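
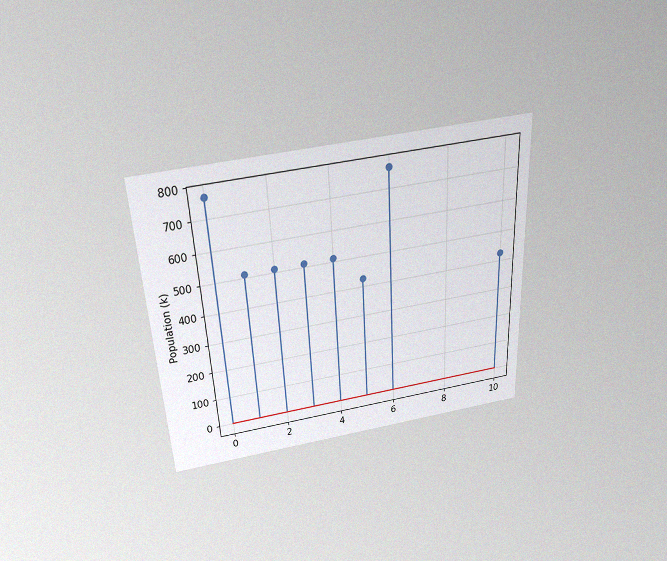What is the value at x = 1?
The chart is tilted about 3° counter-clockwise and viewed slightly from above, with some photo noise. The stem at x=1 reaches 510k.

510k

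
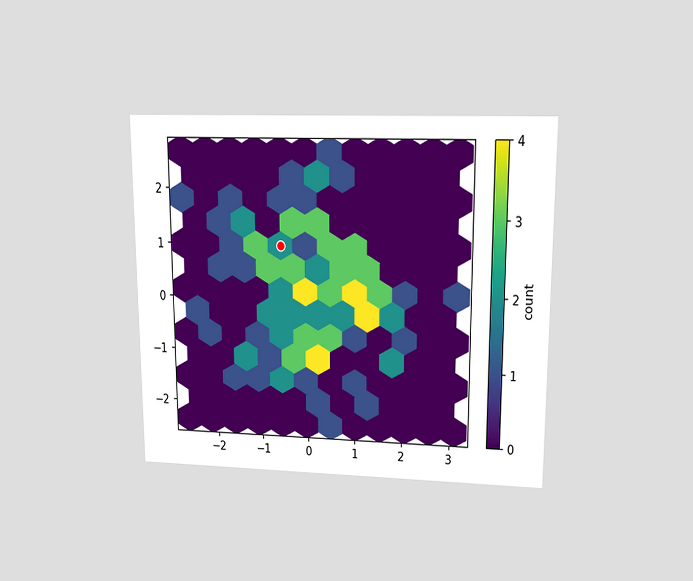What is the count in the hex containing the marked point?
2

The chart is viewed at a slight angle. The marked hex reads 2 on the colorbar.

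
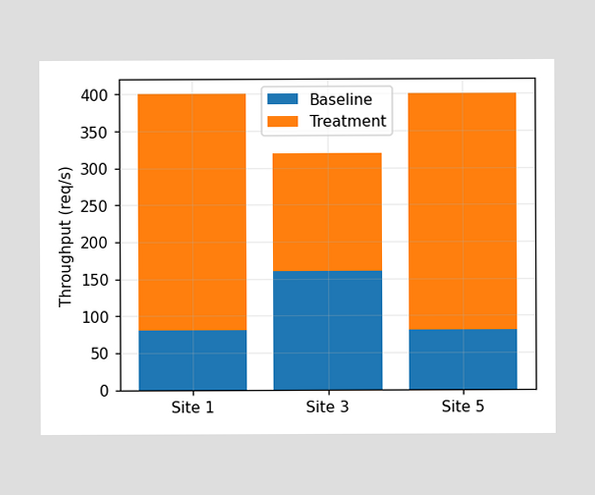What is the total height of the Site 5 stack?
The Site 5 stack's top reaches 400req/s on the y-axis.

400req/s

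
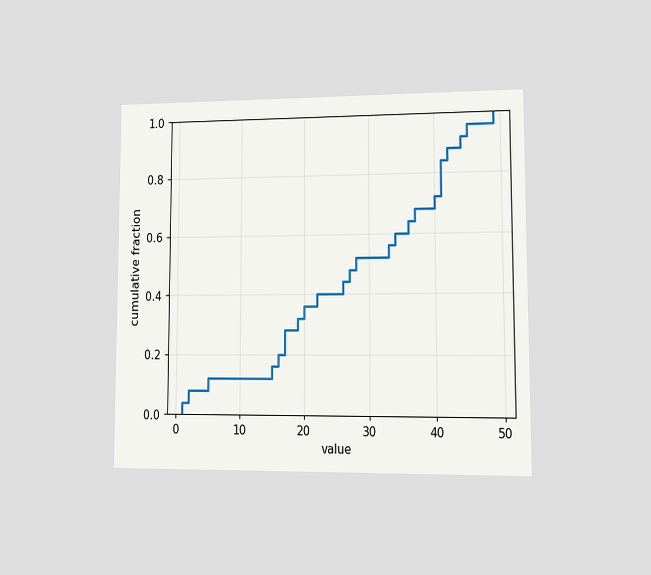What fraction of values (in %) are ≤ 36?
The chart is viewed at a slight angle. At x=36 the ECDF step is at 64%.

64%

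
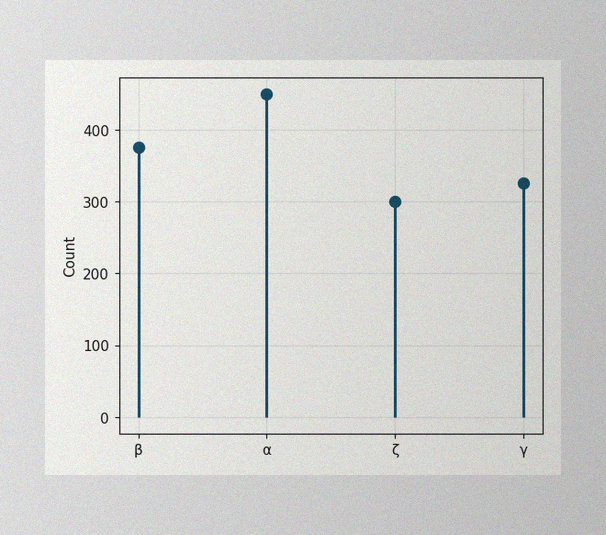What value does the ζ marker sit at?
The image has some photo noise and uneven lighting. The ζ marker sits at 300.

300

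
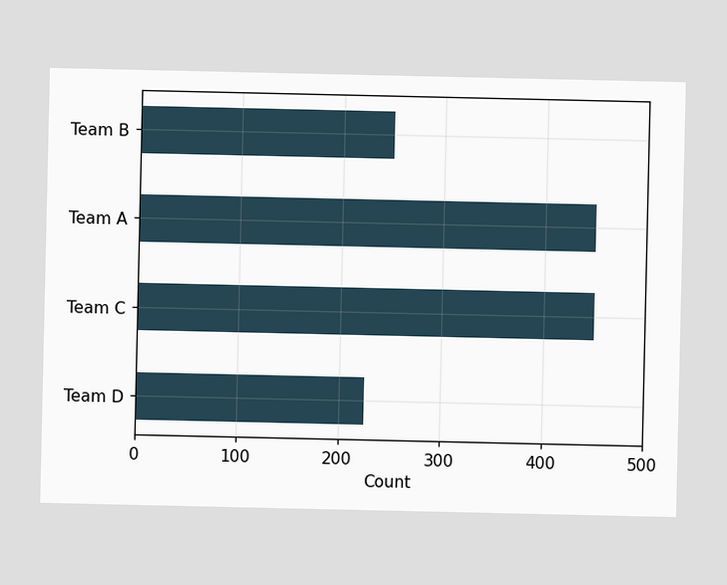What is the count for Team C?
450

Reading along the chart's x-axis, the Team C bar reaches 450.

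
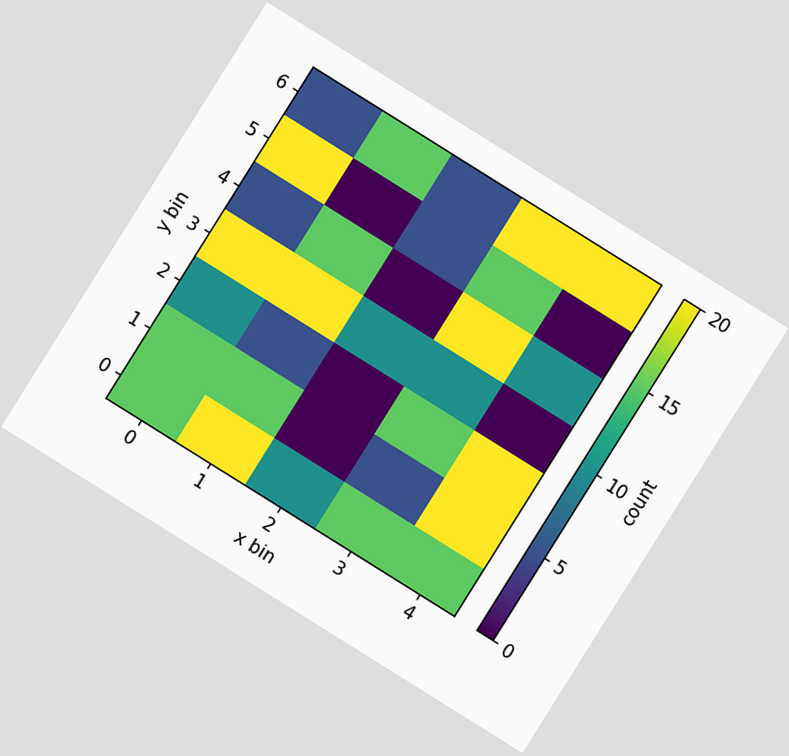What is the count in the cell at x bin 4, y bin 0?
15

The chart is tilted about 32° clockwise. Matching the cell (4, 0) against the colorbar gives 15.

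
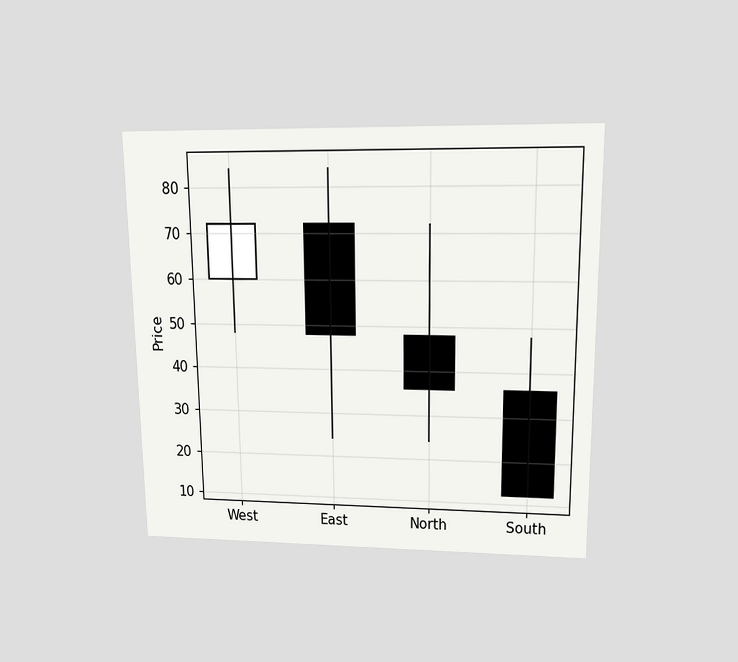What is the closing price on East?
48

The chart is viewed slightly from above. The East candle closes at 48.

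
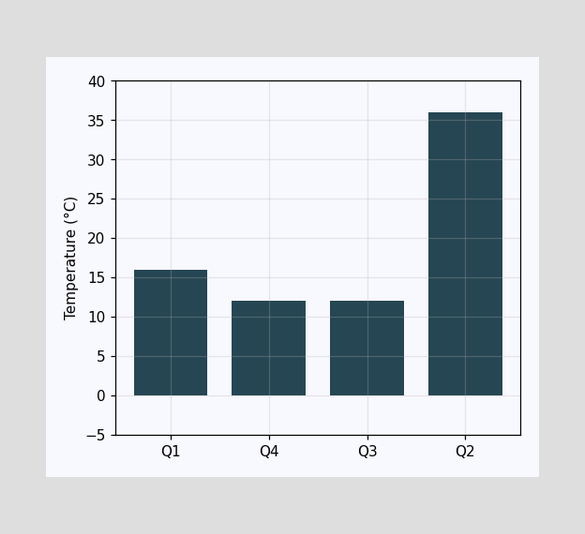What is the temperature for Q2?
Reading along the chart's y-axis, the Q2 bar reaches 36°C.

36°C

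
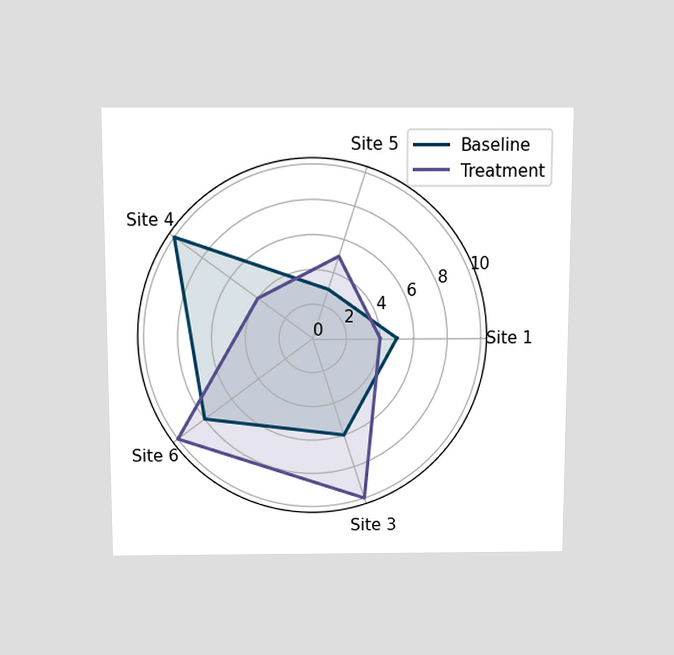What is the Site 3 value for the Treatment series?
The chart is viewed slightly from above. On the Site 3 axis, Treatment reaches 10.

10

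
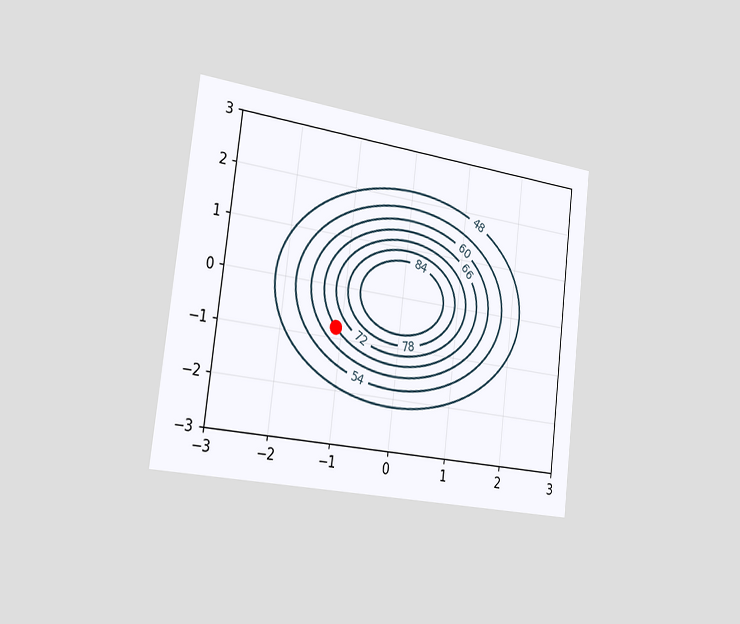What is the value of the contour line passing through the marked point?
The chart is tilted about 7° clockwise and viewed slightly from the left. The marked point sits on the contour labelled 66.

66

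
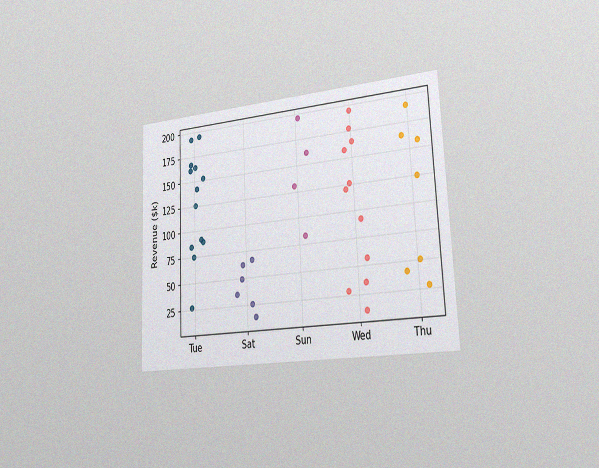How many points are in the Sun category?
4

The chart is tilted about 3° counter-clockwise and viewed slightly from the right, with some photo noise. Counting the markers in the Sun column gives 4.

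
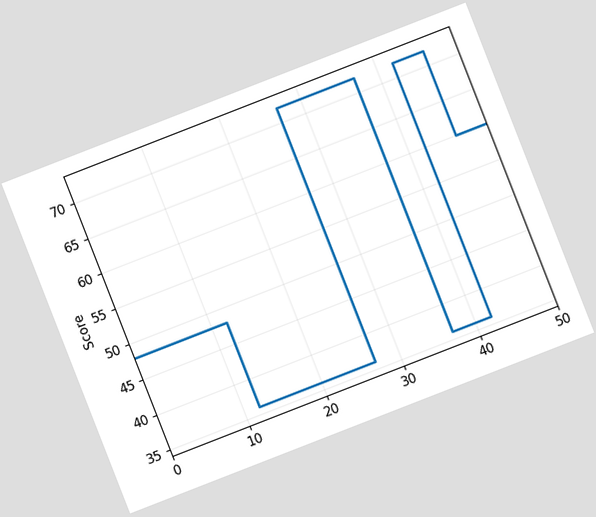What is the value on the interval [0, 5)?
The chart is tilted about 21° counter-clockwise. On [0, 5) the step sits at 48.

48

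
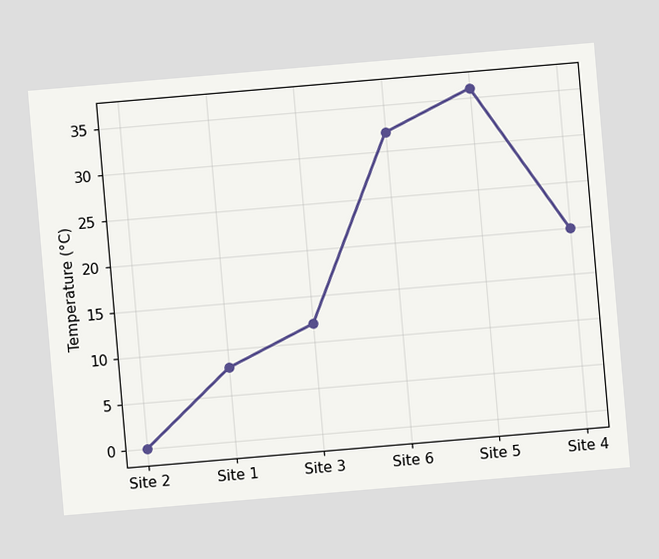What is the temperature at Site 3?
12°C

The chart is tilted about 5° counter-clockwise. At Site 3, the line is at 12°C.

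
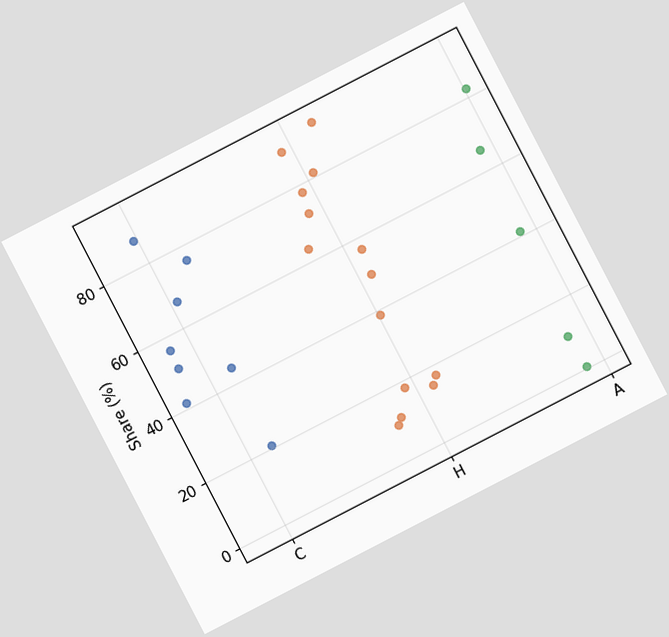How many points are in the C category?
8

The chart is tilted about 27° counter-clockwise. Counting the markers in the C column gives 8.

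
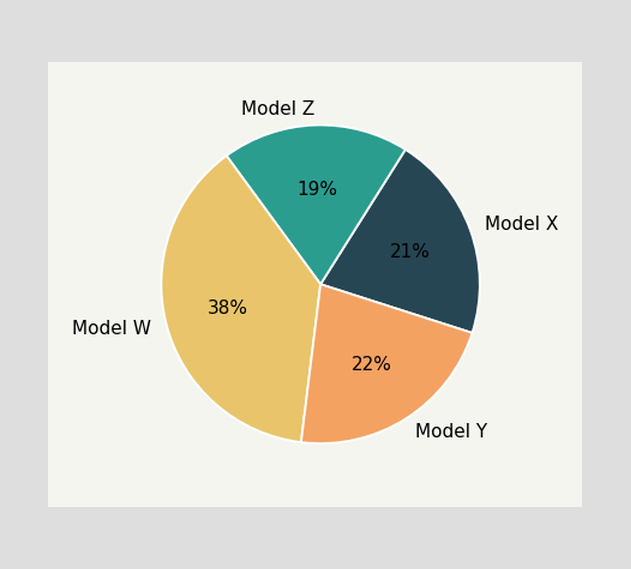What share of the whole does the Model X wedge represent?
The Model X slice takes up 21% of the pie.

21%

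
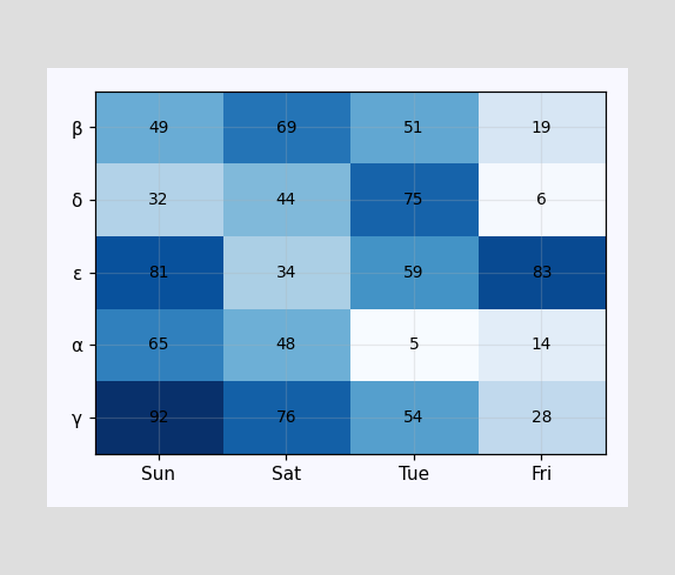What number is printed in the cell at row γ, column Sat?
76

The (γ, Sat) cell reads 76.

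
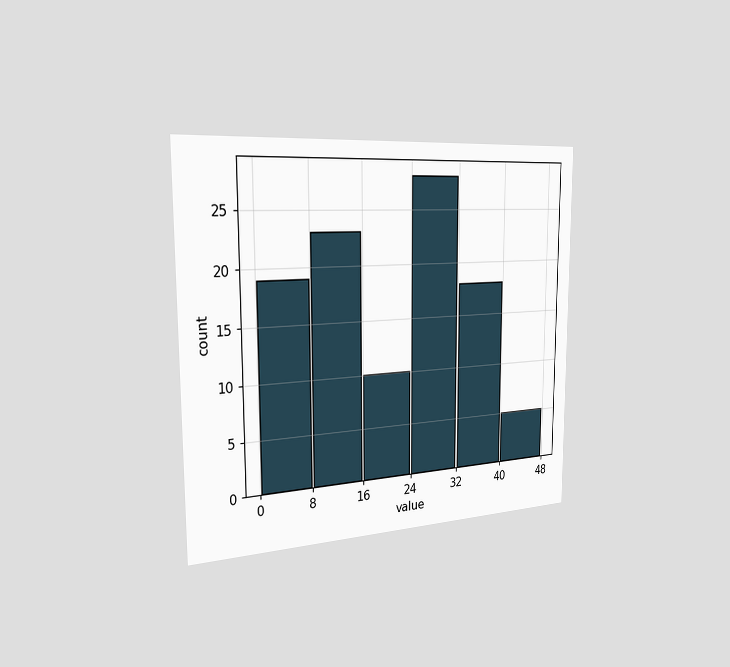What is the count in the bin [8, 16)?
The chart is viewed slightly from the left. The [8, 16) bin has height 23.

23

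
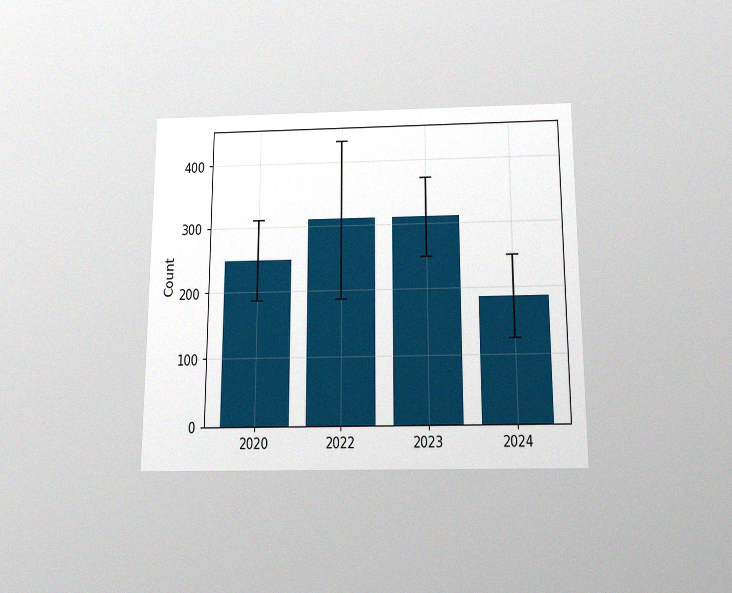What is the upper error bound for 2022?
The chart is viewed slightly from below, with some photo noise. The 2022 bar's upper whisker reaches 434.

434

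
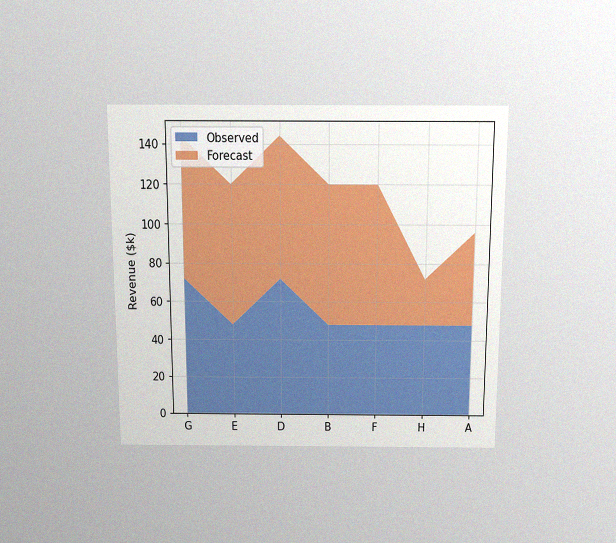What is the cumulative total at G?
The chart is viewed slightly from above, with some photo noise. The stacked total at G reaches $144k.

$144k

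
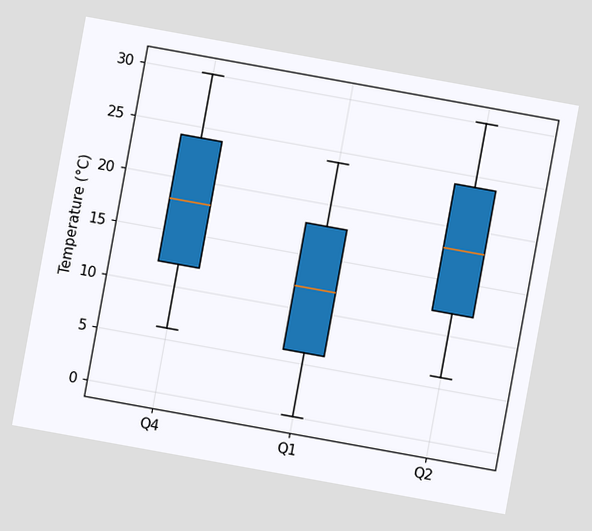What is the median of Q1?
The chart is tilted about 10° clockwise. The median line in the Q1 box sits at 12°C.

12°C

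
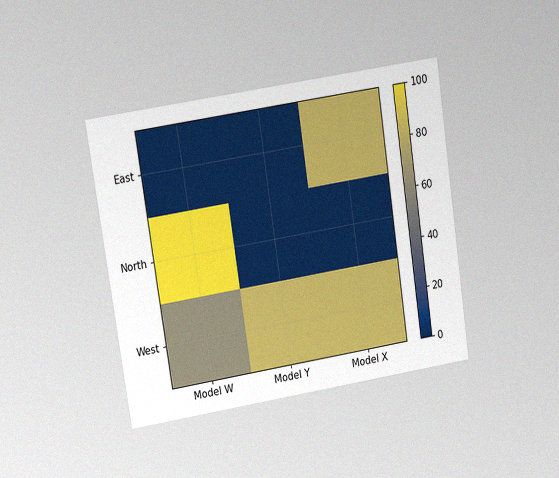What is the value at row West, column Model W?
The chart is tilted about 9° counter-clockwise and viewed at a slight angle, with some photo noise. Matching cell (West, Model W) against the colorbar gives 60.

60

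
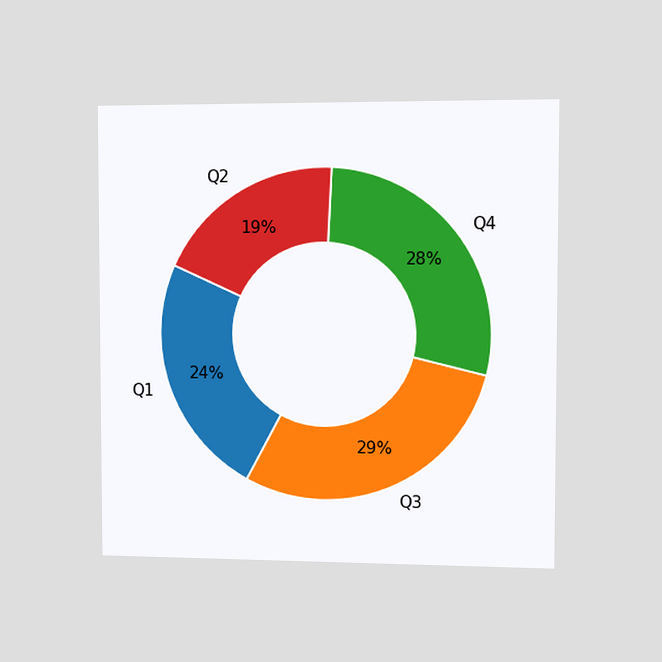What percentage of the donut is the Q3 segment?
The chart is viewed slightly from the right. The Q3 segment takes up 29% of the ring.

29%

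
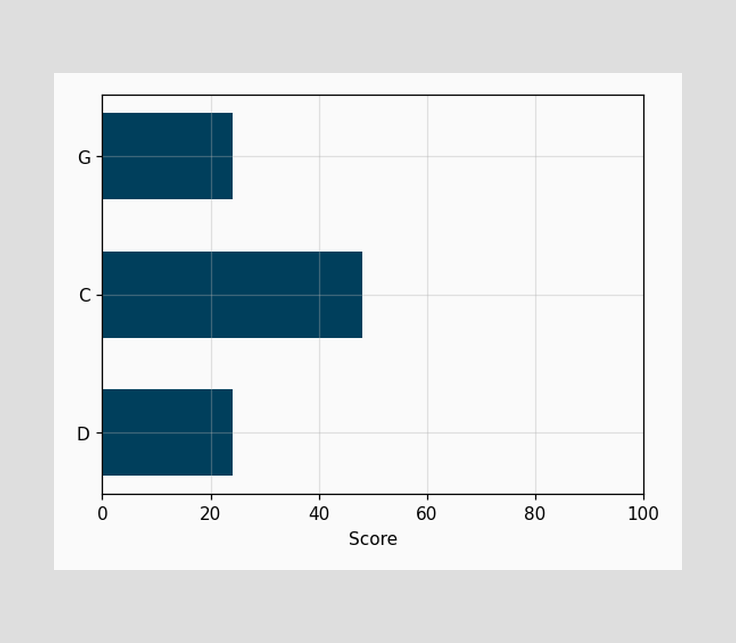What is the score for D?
24

Reading along the chart's x-axis, the D bar reaches 24.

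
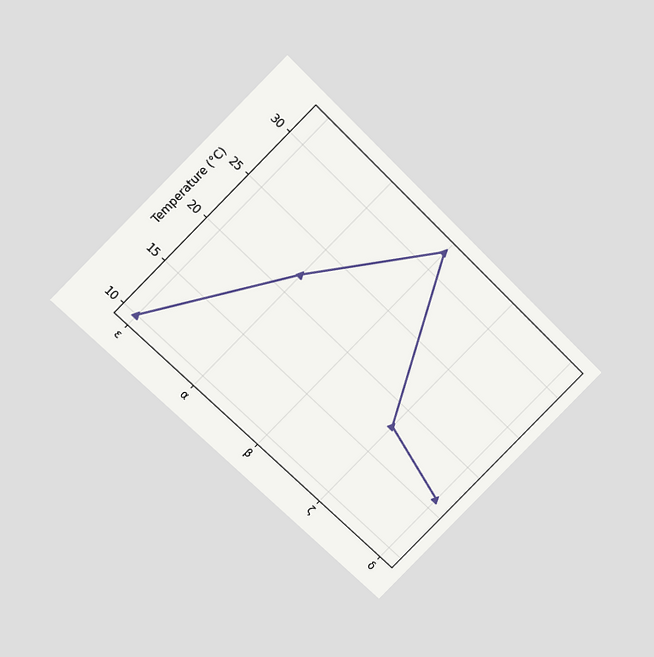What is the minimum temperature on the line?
10°C

The chart is tilted about 45° clockwise and viewed at a slight angle. The lowest point is at ε, and reading across to the y-axis gives 10°C.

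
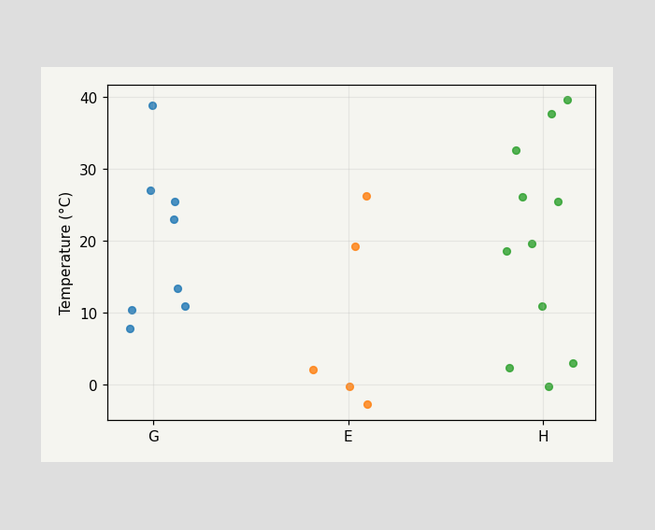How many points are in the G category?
Counting the markers in the G column gives 8.

8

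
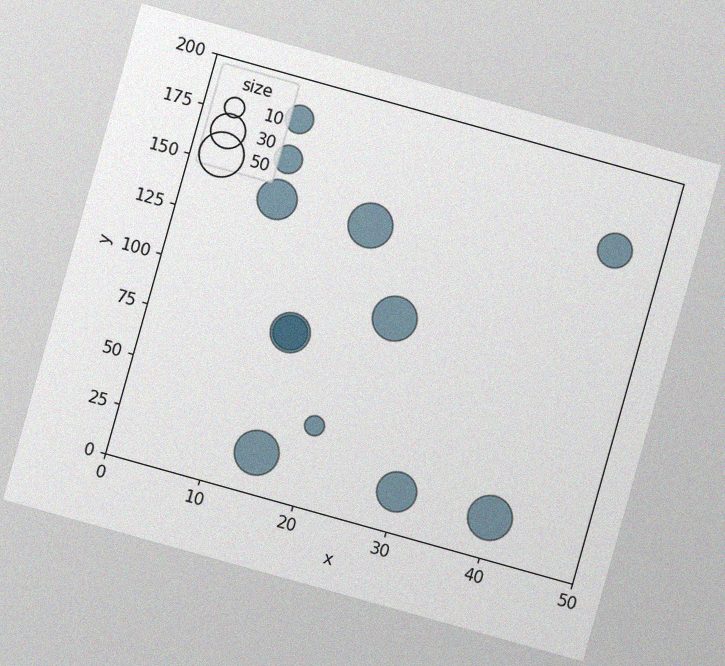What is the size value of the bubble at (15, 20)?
50

The chart is tilted about 16° clockwise, with some photo noise. Matching the bubble at (15, 20) against the size legend gives 50.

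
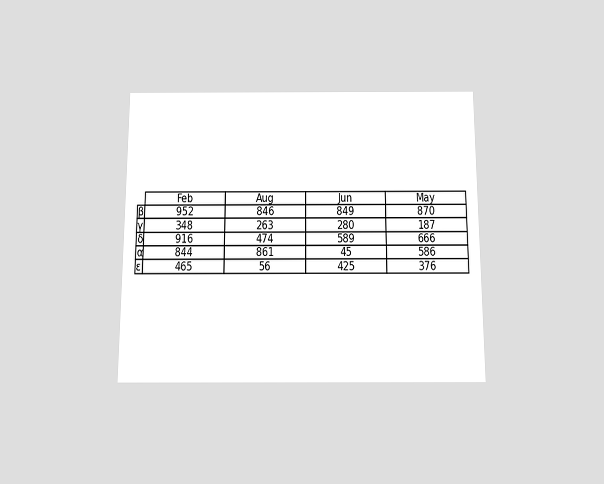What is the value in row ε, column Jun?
425

The chart is viewed slightly from below. The (ε, Jun) cell reads 425.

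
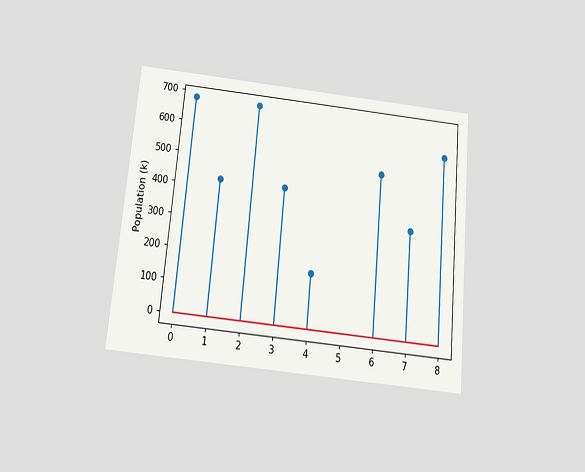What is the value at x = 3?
The chart is tilted about 5° clockwise and viewed slightly from below. The stem at x=3 reaches 425k.

425k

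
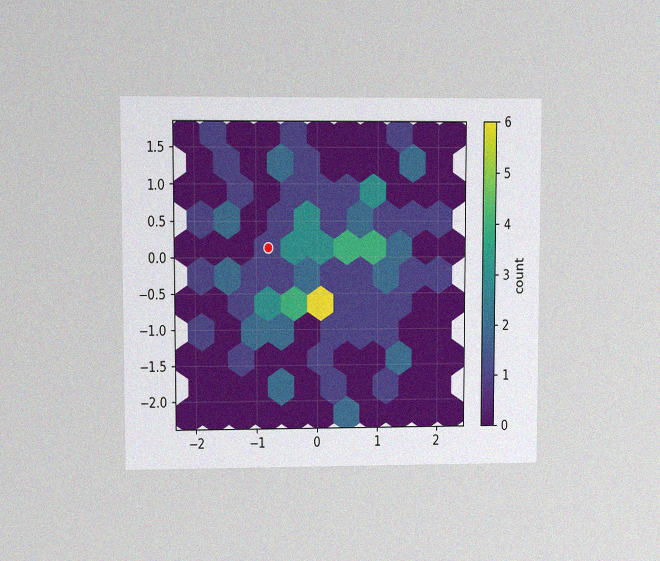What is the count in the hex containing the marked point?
The chart is viewed at a slight angle, with some photo noise. The marked hex reads 1 on the colorbar.

1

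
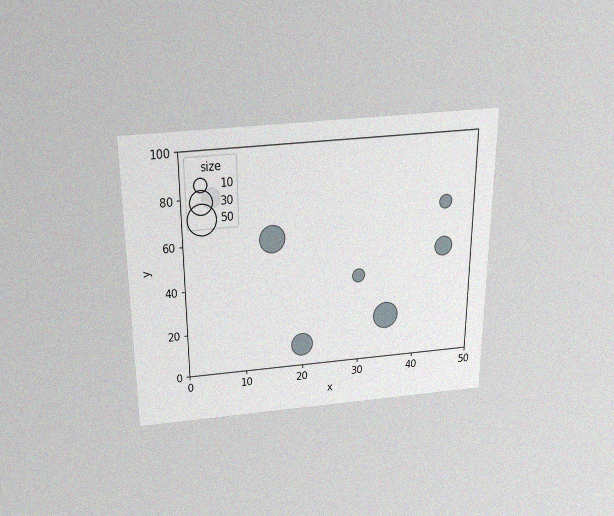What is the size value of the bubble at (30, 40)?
The chart is viewed slightly from above, with some photo noise. Matching the bubble at (30, 40) against the size legend gives 10.

10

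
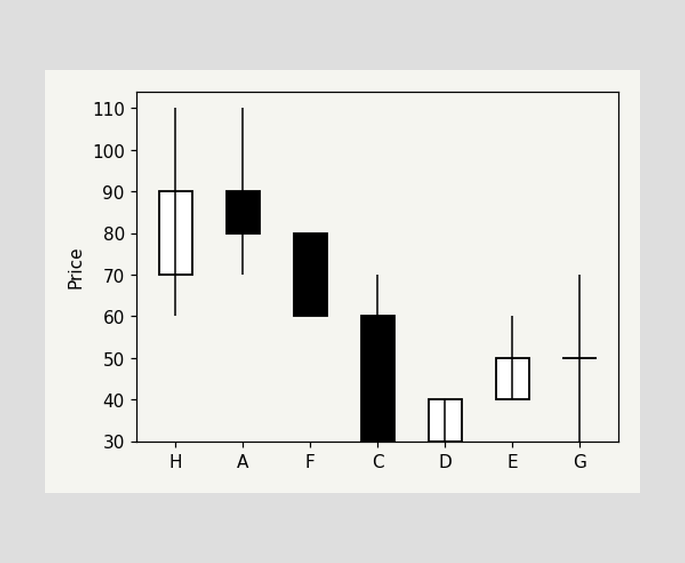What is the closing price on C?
30

The C candle closes at 30.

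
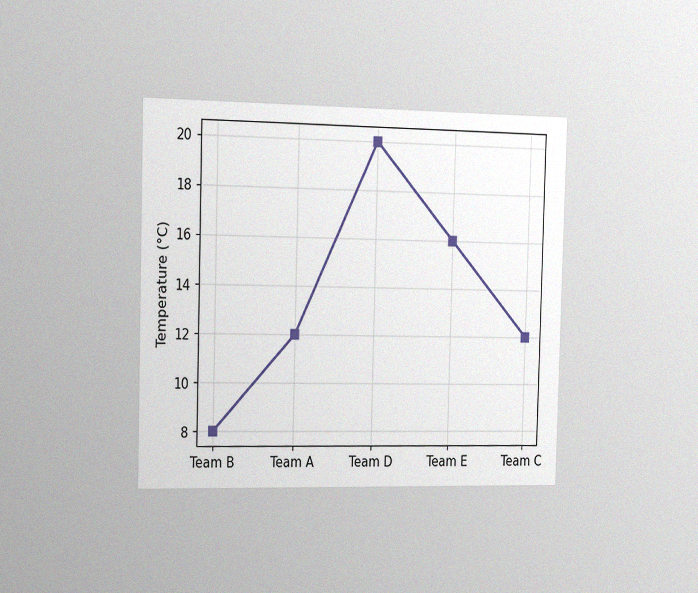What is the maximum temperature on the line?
20°C

The chart is viewed slightly from the left, with some photo noise. The highest point is at Team D, and reading across to the y-axis gives 20°C.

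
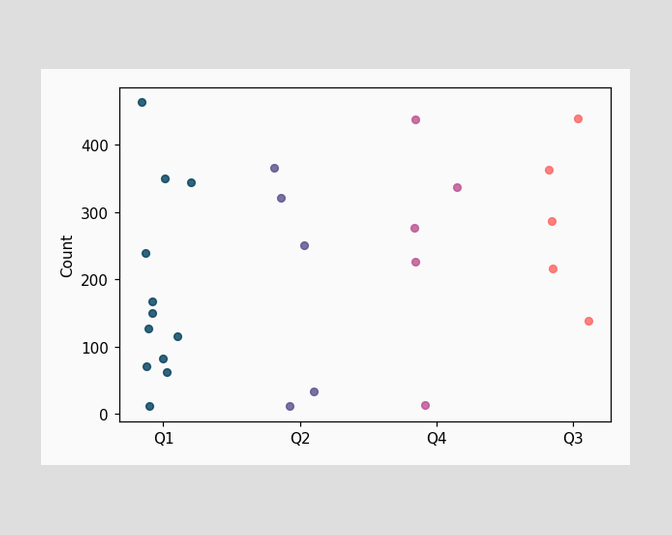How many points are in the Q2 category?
Counting the markers in the Q2 column gives 5.

5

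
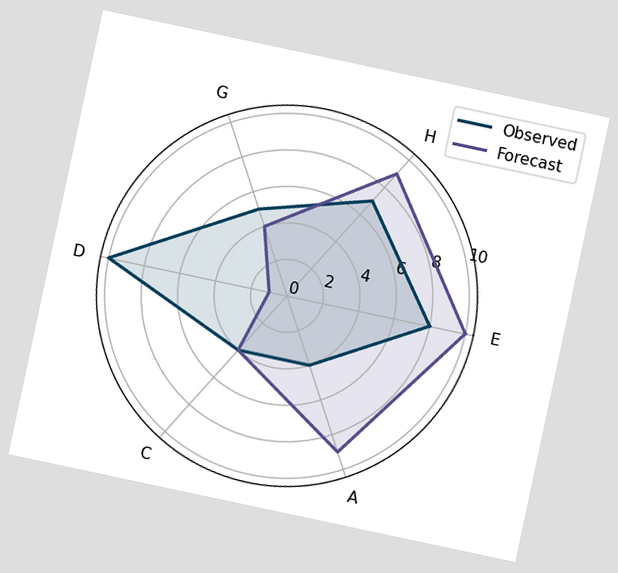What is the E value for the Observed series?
8

The chart is tilted about 12° clockwise. On the E axis, Observed reaches 8.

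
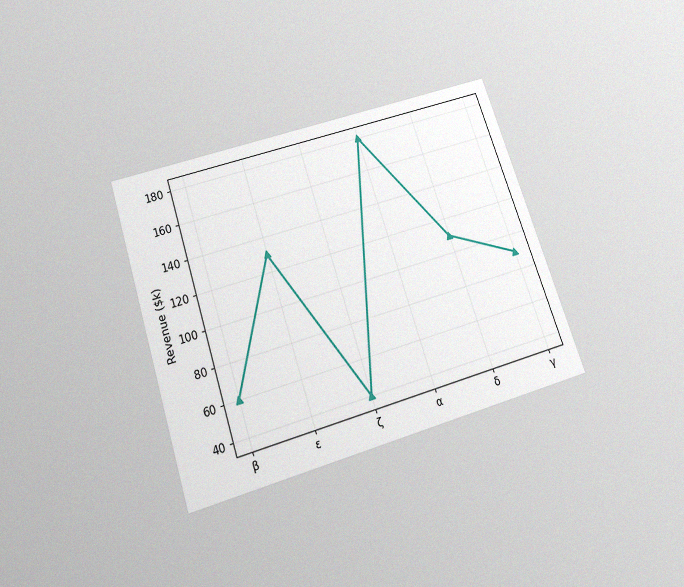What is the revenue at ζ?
$40k

The chart is tilted about 18° counter-clockwise and viewed slightly from below, with some photo noise. At ζ, the line is at $40k.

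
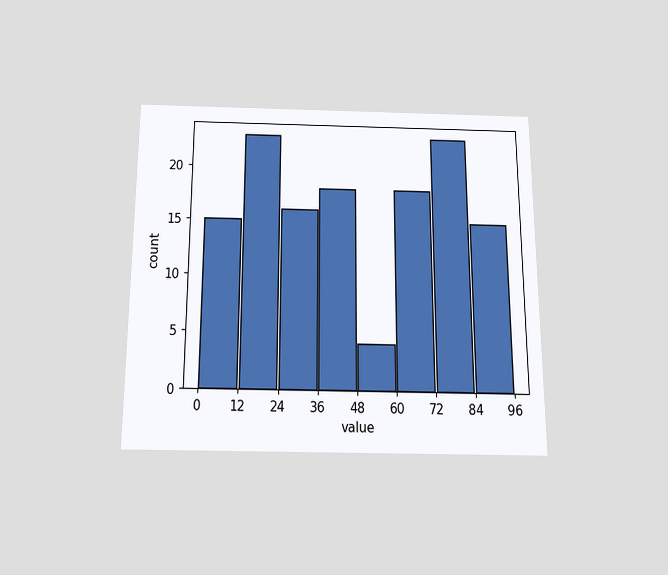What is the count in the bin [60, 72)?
The chart is viewed slightly from below. The [60, 72) bin has height 18.

18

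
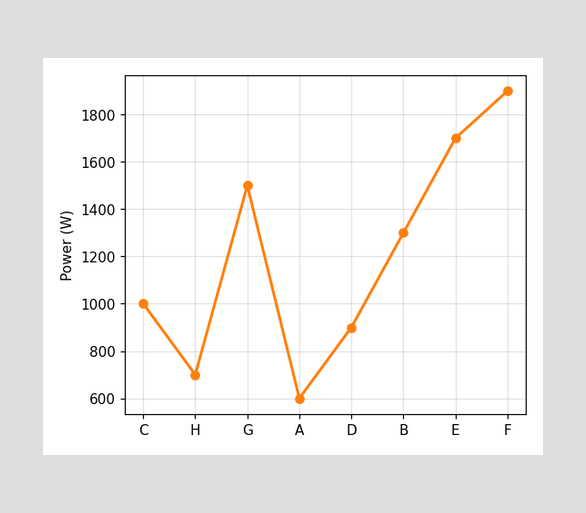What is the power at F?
1900W

At F, the line is at 1900W.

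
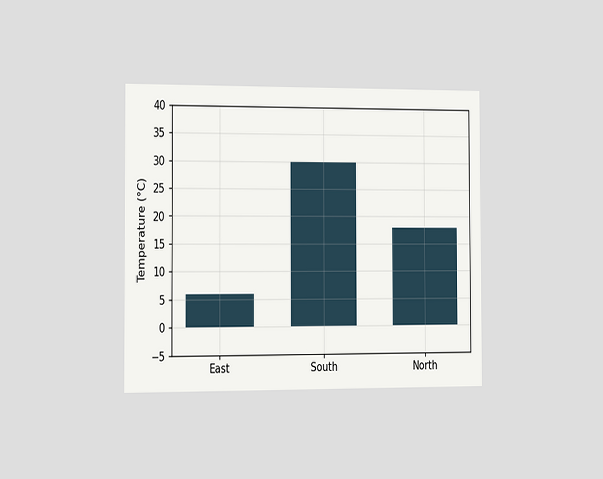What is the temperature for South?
30°C

The chart is viewed slightly from the left. Reading along the chart's y-axis, the South bar reaches 30°C.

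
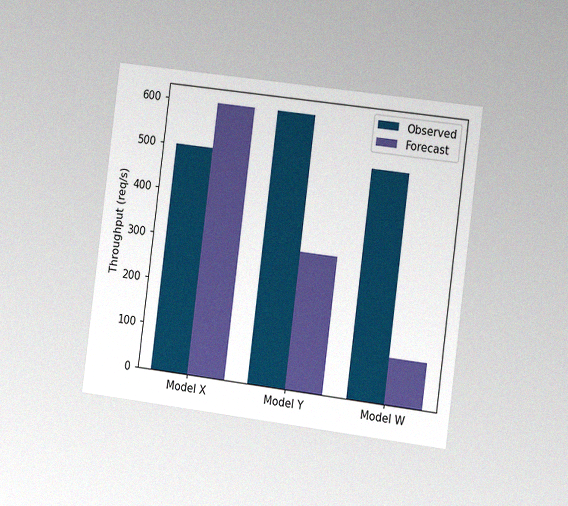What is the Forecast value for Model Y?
The chart is tilted about 7° clockwise and viewed slightly from the right, with some photo noise. The Forecast bar at Model Y reaches 300req/s on the y-axis.

300req/s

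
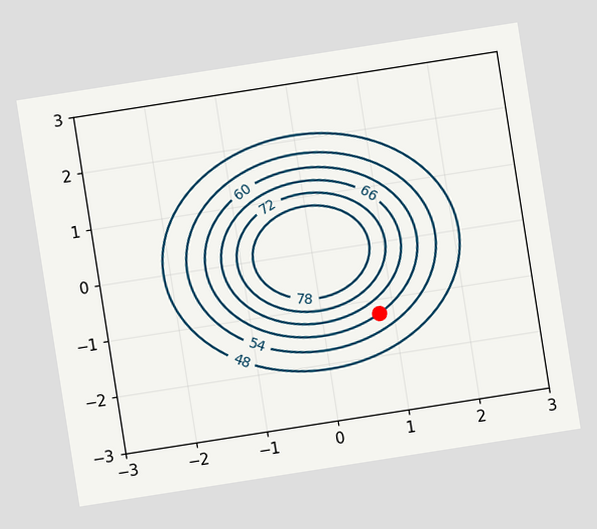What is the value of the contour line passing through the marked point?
The chart is tilted about 9° counter-clockwise. The marked point sits on the contour labelled 60.

60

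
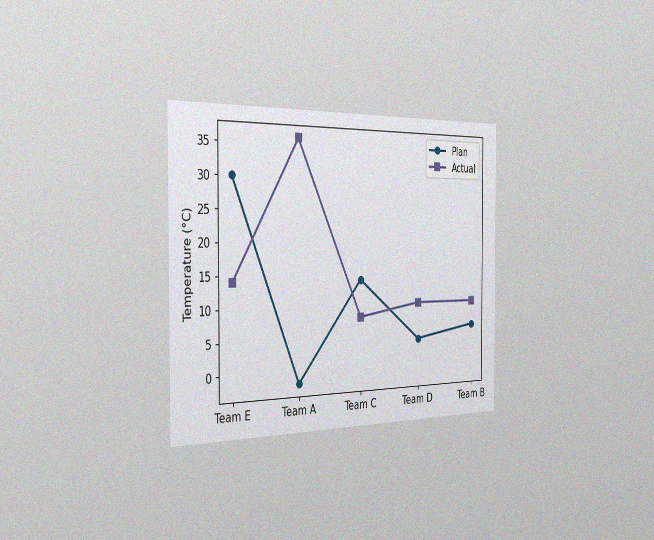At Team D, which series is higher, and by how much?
Actual, by 6°C

The chart is viewed slightly from the left, with some photo noise. At Team D, Actual sits above the other line by 6°C.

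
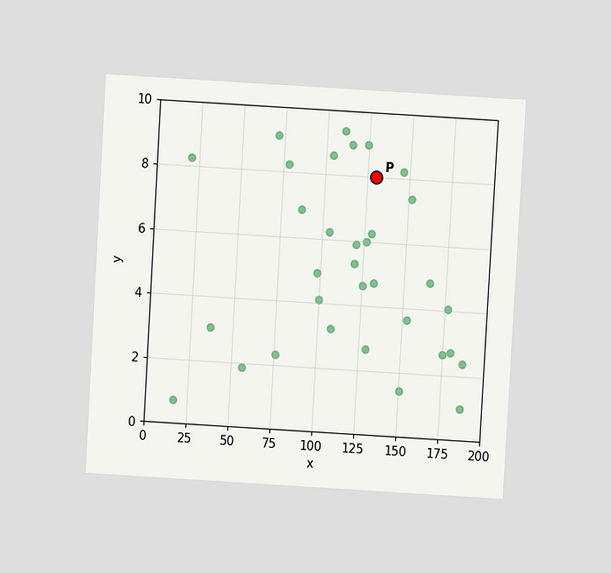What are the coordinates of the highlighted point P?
(130, 8)

The chart is tilted about 3° clockwise and viewed at a slight angle. Following the gridlines from P to each axis, P sits at (130, 8).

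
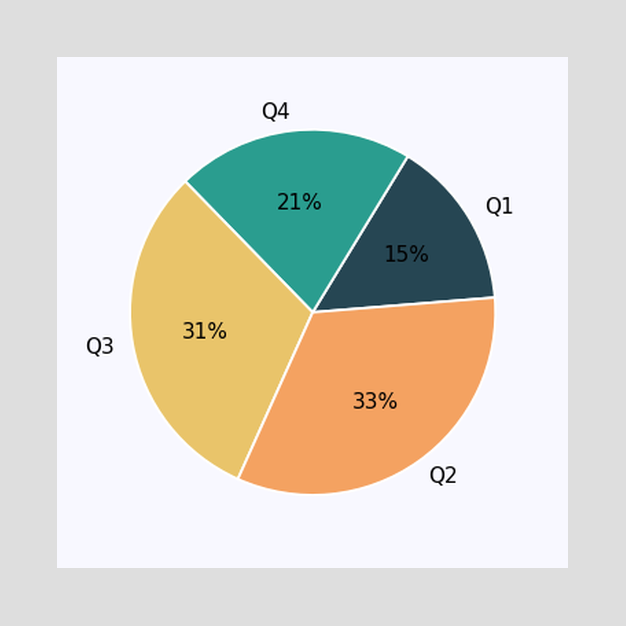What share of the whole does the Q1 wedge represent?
The Q1 slice takes up 15% of the pie.

15%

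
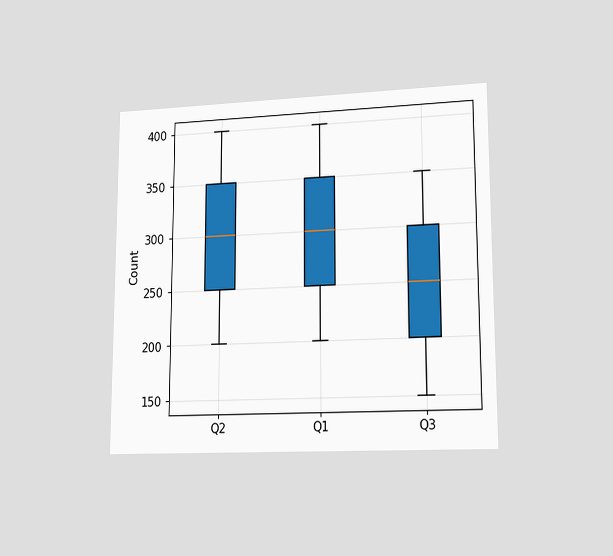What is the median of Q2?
300

The chart is viewed at a slight angle. The median line in the Q2 box sits at 300.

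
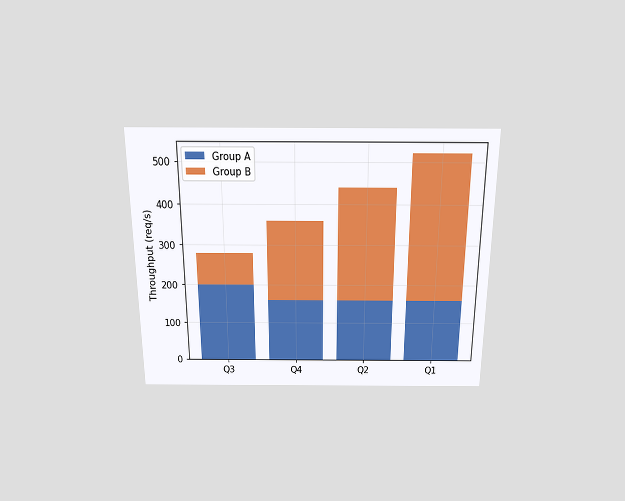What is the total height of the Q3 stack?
The chart is viewed slightly from above. The Q3 stack's top reaches 280req/s on the y-axis.

280req/s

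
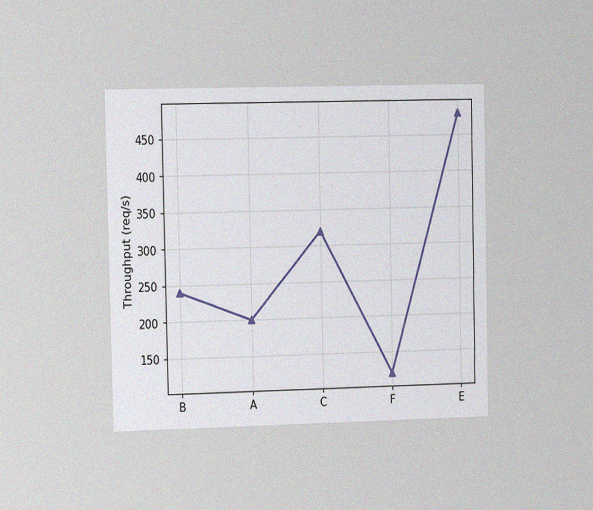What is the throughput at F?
The chart is viewed at a slight angle, with some photo noise. At F, the line is at 120req/s.

120req/s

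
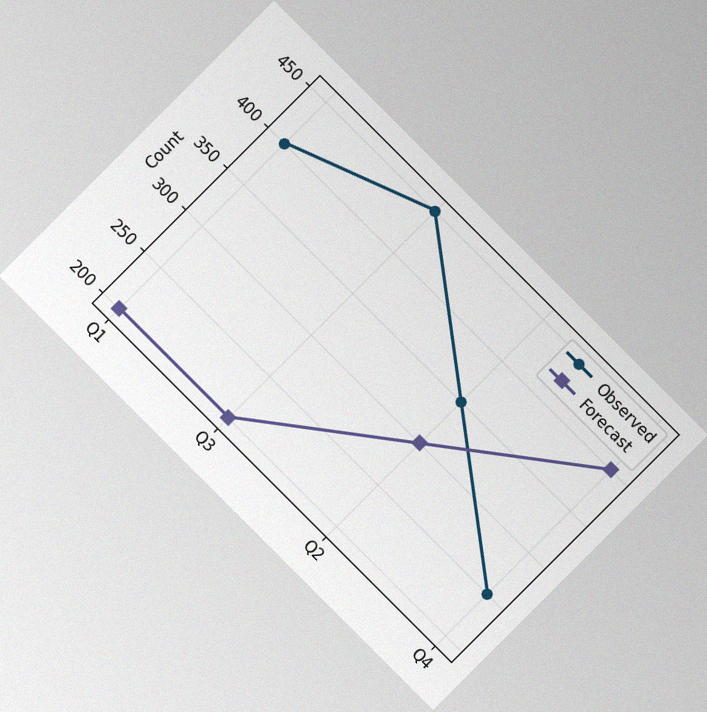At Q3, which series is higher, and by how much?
The chart is tilted about 45° clockwise, with some photo noise. At Q3, Observed sits above the other line by 250.

Observed, by 250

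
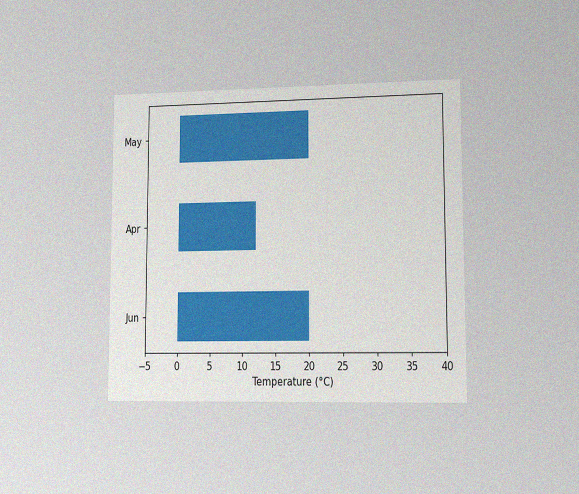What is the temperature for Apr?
12°C

The chart is viewed slightly from the right, with some photo noise. Reading along the chart's x-axis, the Apr bar reaches 12°C.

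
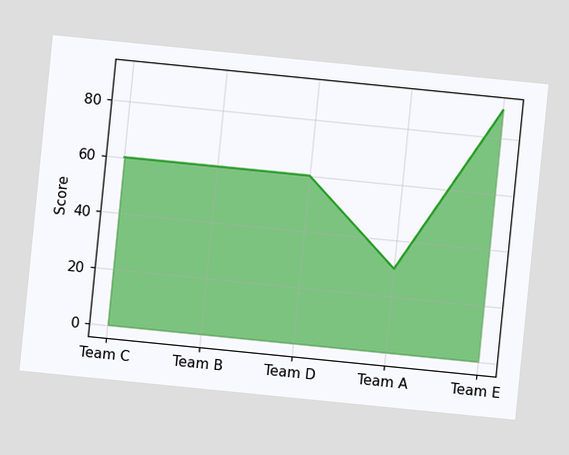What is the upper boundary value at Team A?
The chart is tilted about 6° clockwise. At Team A the upper boundary is at 30.

30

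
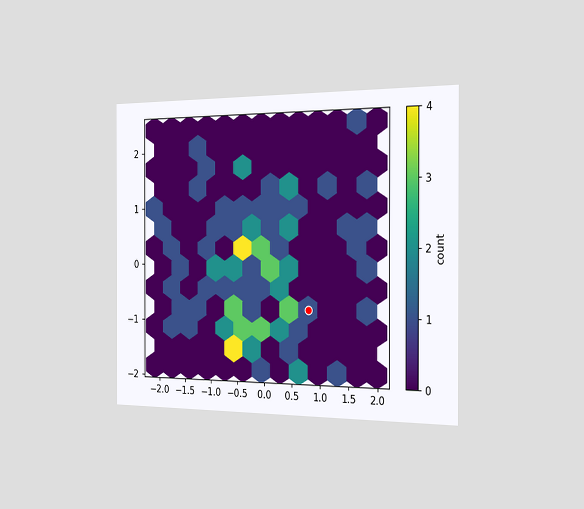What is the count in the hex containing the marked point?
1

The chart is viewed slightly from the right. The marked hex reads 1 on the colorbar.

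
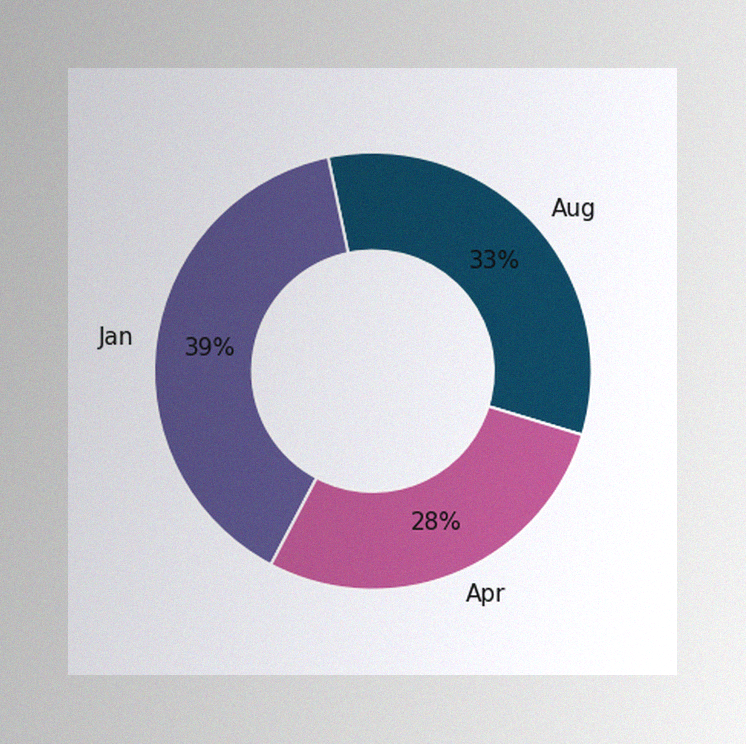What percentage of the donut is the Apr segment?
The image has some photo noise and uneven lighting. The Apr segment takes up 28% of the ring.

28%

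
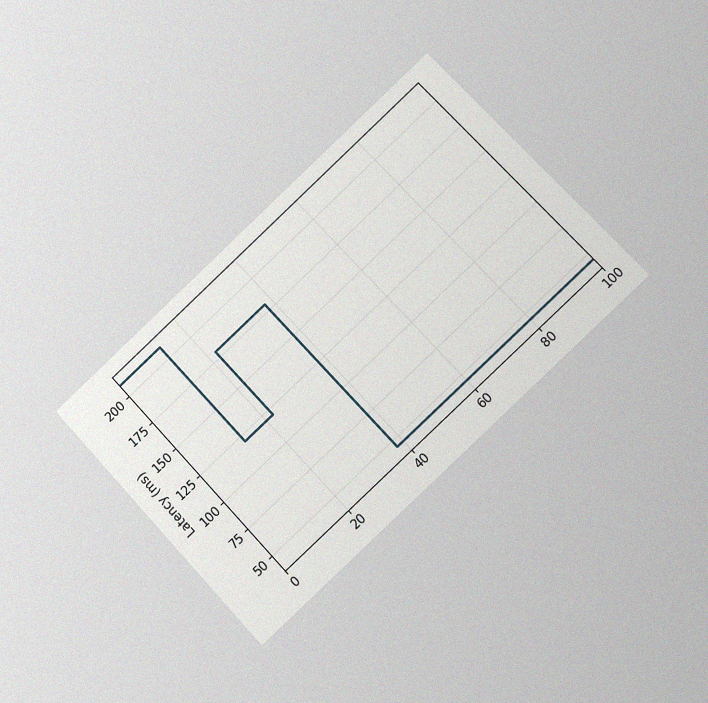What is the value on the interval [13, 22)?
The chart is tilted about 43° counter-clockwise and viewed at a slight angle, with some photo noise. On [13, 22) the step sits at 120ms.

120ms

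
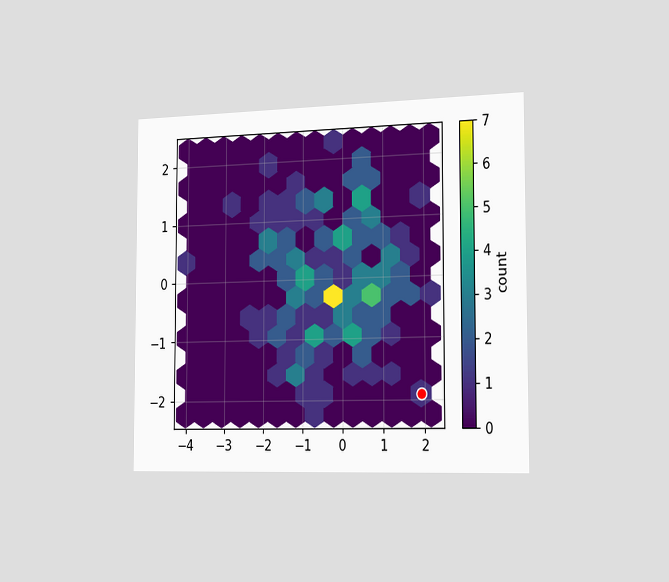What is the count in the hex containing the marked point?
1

The chart is viewed slightly from the right. The marked hex reads 1 on the colorbar.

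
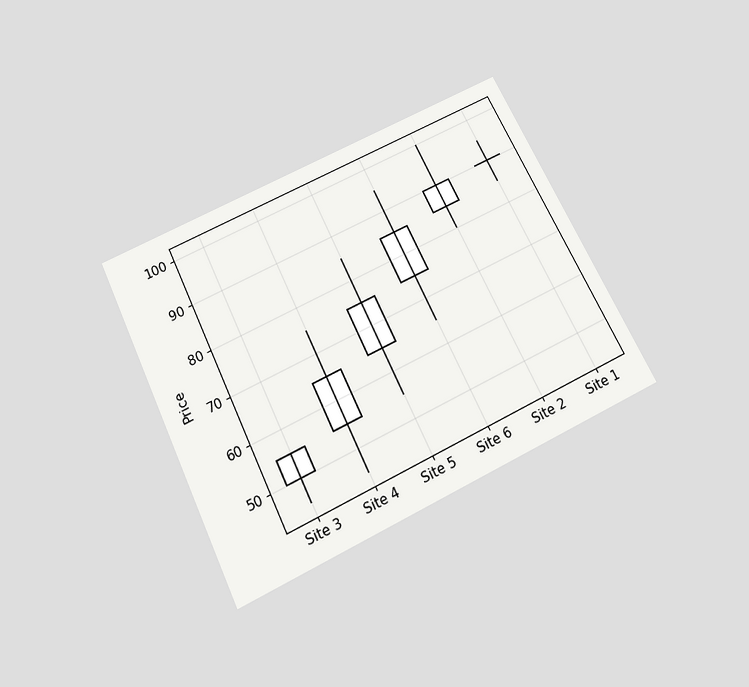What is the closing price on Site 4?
The chart is tilted about 26° counter-clockwise and viewed slightly from below. The Site 4 candle closes at 65.

65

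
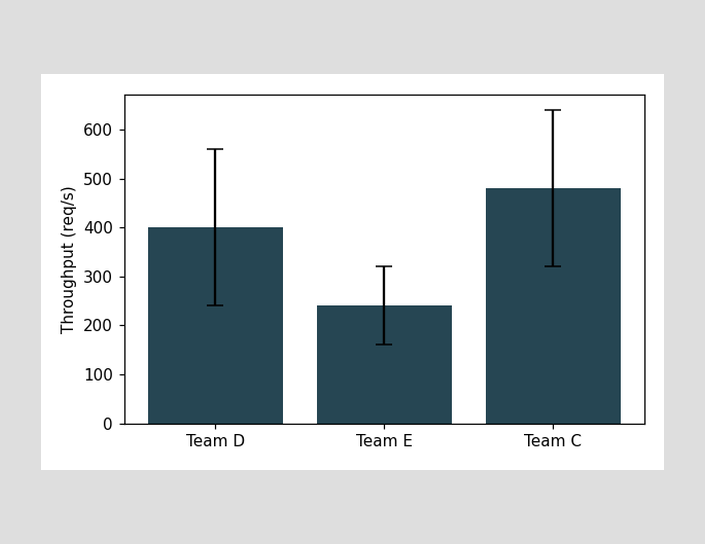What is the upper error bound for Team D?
The Team D bar's upper whisker reaches 560req/s.

560req/s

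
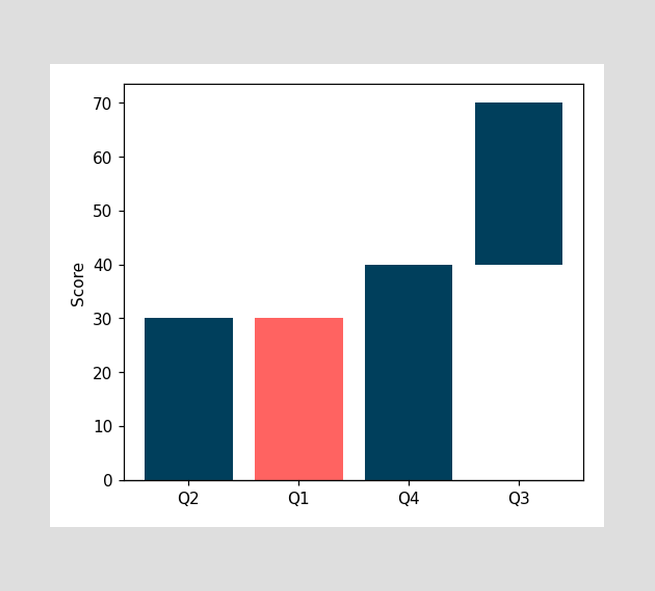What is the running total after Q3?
70

After Q3 the running total reaches 70.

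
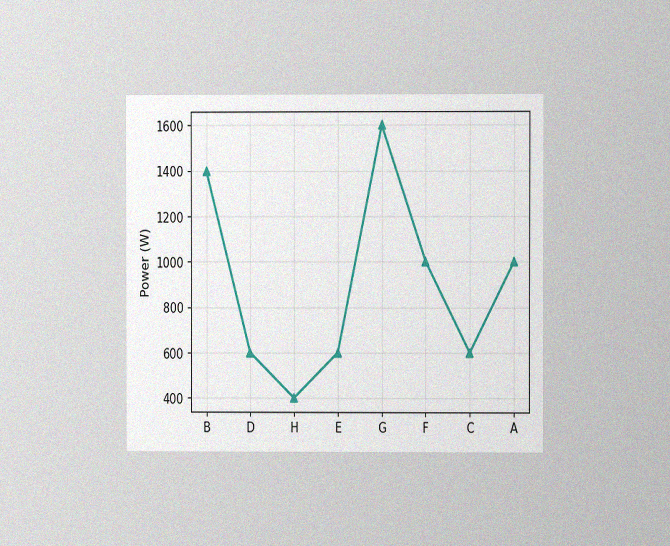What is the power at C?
The chart is viewed at a slight angle, with some photo noise. At C, the line is at 600W.

600W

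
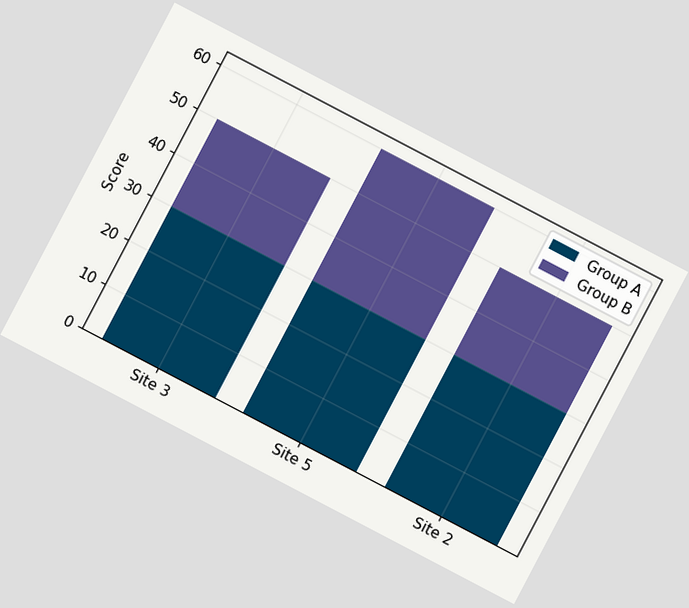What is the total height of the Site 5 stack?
The chart is tilted about 28° clockwise. The Site 5 stack's top reaches 60 on the y-axis.

60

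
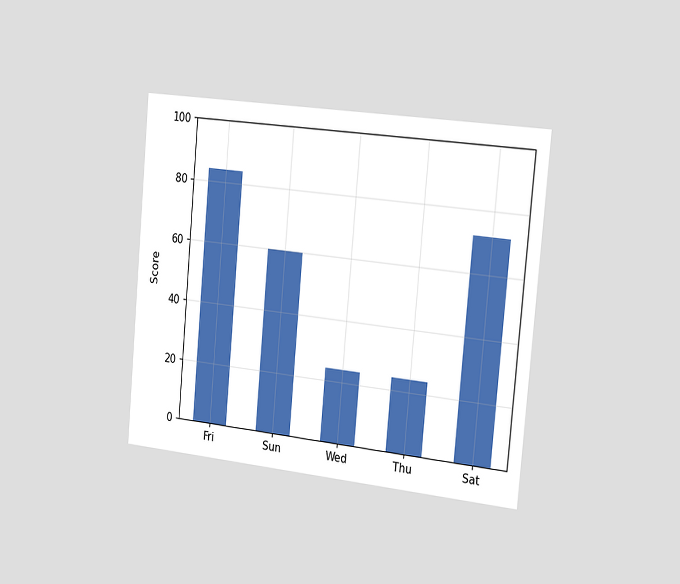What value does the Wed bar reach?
The chart is tilted about 5° clockwise and viewed slightly from the right. Reading along the chart's y-axis, the Wed bar reaches 24.

24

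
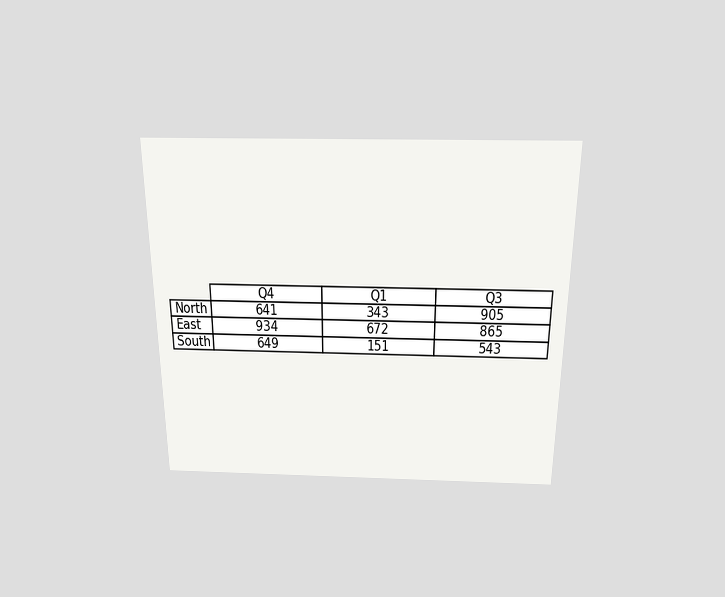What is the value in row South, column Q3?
543

The chart is viewed slightly from above. The (South, Q3) cell reads 543.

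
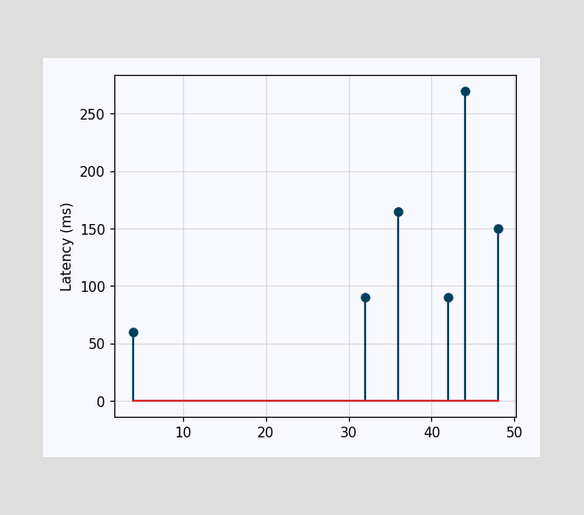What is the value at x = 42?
The stem at x=42 reaches 90ms.

90ms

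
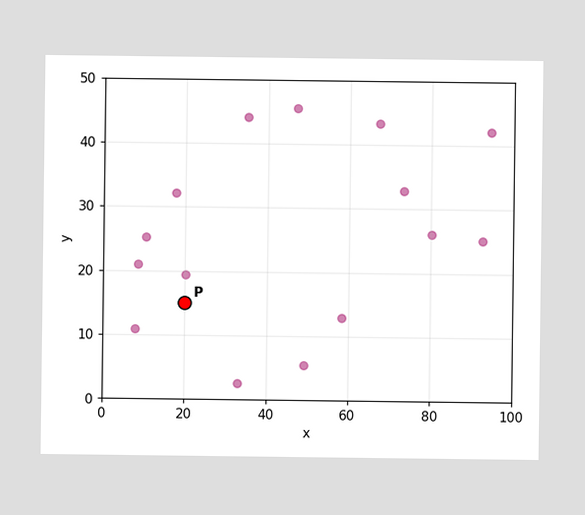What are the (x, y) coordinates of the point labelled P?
Following the gridlines from P to each axis, P sits at (20, 15).

(20, 15)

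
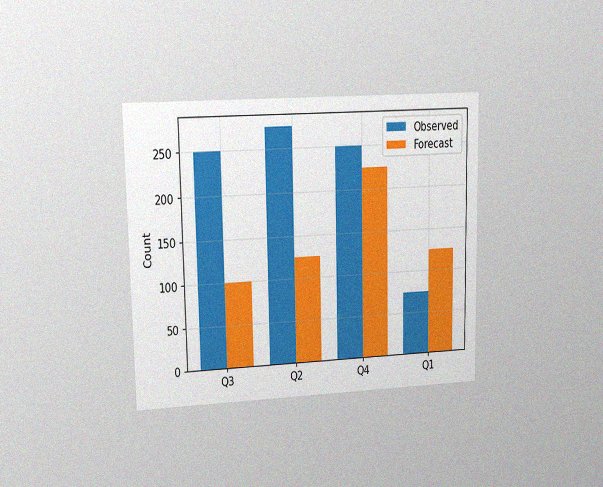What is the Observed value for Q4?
The chart is viewed at a slight angle, with some photo noise. The Observed bar at Q4 reaches 250 on the y-axis.

250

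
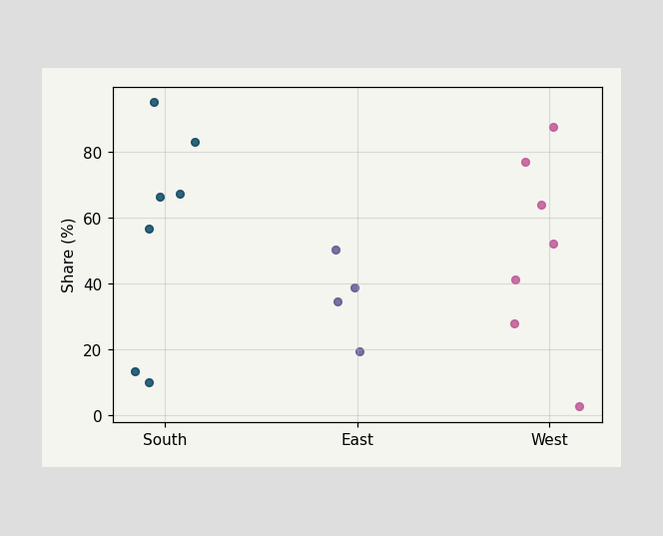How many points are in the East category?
4

Counting the markers in the East column gives 4.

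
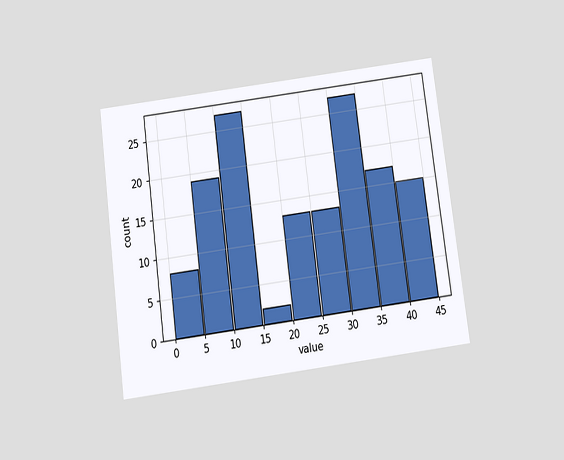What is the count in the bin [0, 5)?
The chart is tilted about 7° counter-clockwise and viewed slightly from below. The [0, 5) bin has height 8.

8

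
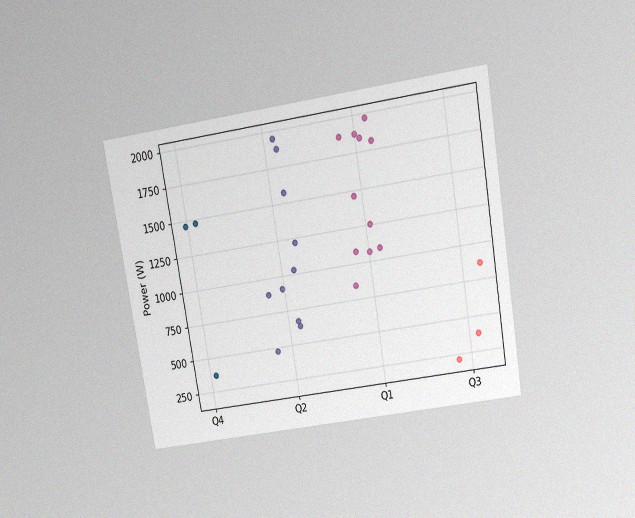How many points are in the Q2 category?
10

The chart is tilted about 9° counter-clockwise and viewed slightly from above, with some photo noise. Counting the markers in the Q2 column gives 10.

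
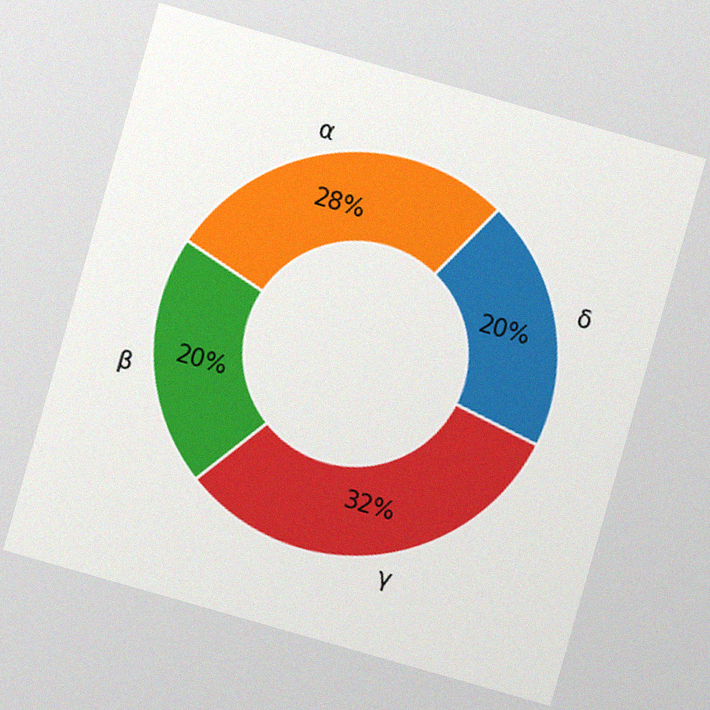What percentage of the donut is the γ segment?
32%

The chart is tilted about 16° clockwise, with some photo noise. The γ segment takes up 32% of the ring.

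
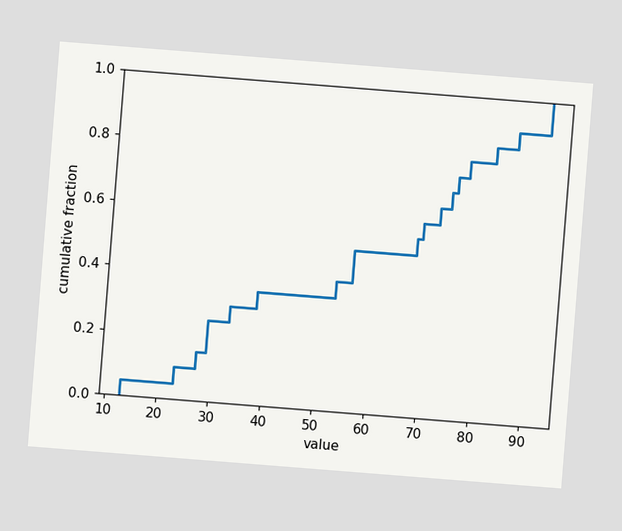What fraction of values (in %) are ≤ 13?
5%

The chart is tilted about 5° clockwise. At x=13 the ECDF step is at 5%.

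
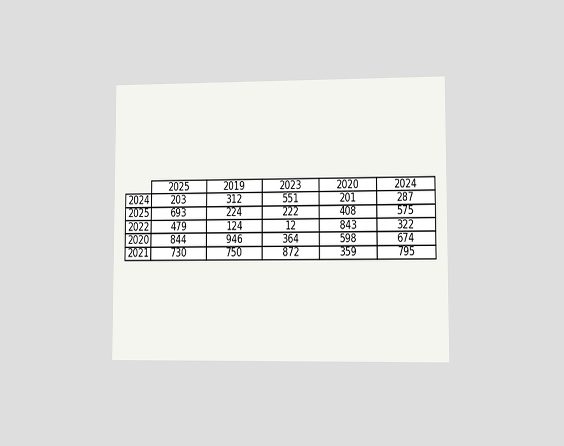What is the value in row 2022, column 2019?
124

The chart is viewed at a slight angle. The (2022, 2019) cell reads 124.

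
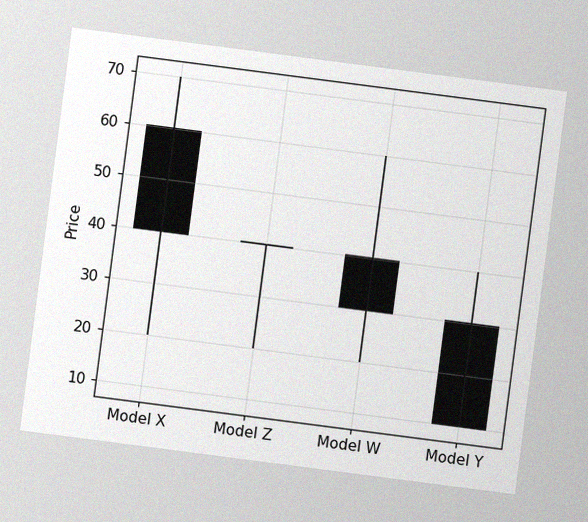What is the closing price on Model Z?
The chart is tilted about 7° clockwise, with some photo noise. The Model Z candle closes at 40.

40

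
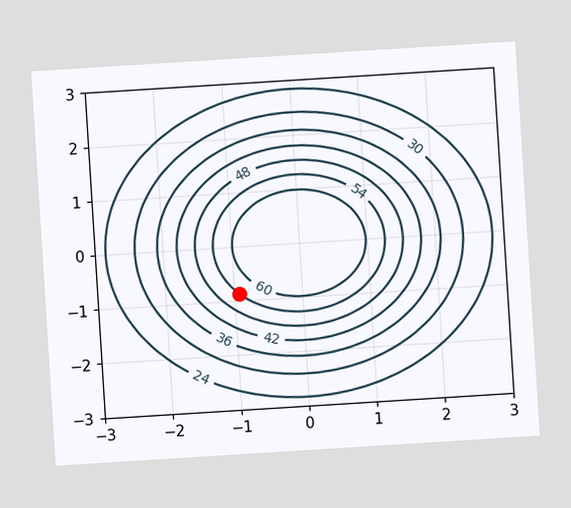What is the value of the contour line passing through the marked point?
The chart is tilted about 4° counter-clockwise. The marked point sits on the contour labelled 54.

54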